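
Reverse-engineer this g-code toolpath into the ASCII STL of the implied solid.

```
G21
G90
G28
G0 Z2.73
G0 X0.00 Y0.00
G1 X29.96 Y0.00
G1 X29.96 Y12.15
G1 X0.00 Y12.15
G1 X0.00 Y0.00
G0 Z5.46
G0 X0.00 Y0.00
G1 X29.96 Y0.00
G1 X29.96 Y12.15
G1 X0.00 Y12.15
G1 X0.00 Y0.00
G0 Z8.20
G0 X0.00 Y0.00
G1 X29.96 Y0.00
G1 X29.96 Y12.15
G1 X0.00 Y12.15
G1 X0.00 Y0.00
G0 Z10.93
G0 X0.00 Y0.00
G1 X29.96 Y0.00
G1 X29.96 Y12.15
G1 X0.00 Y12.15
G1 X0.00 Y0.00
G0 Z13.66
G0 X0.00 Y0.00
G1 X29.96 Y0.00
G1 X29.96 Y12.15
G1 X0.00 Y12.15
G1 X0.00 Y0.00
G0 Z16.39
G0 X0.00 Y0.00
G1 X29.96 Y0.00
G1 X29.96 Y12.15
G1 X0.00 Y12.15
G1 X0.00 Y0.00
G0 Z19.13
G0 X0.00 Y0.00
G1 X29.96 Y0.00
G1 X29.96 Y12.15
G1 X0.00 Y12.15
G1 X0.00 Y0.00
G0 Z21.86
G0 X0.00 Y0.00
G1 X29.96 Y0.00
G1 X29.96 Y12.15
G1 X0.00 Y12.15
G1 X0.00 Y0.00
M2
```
solid part
  facet normal 0.0000 0.0000 -1.0000
    outer loop
      vertex 29.96 12.15 0.00
      vertex 29.96 0.00 0.00
      vertex 0.00 0.00 0.00
    endloop
  endfacet
  facet normal 0.0000 0.0000 -1.0000
    outer loop
      vertex 0.00 12.15 0.00
      vertex 29.96 12.15 0.00
      vertex 0.00 0.00 0.00
    endloop
  endfacet
  facet normal 0.0000 0.0000 1.0000
    outer loop
      vertex 0.00 0.00 21.86
      vertex 29.96 0.00 21.86
      vertex 29.96 12.15 21.86
    endloop
  endfacet
  facet normal 0.0000 0.0000 1.0000
    outer loop
      vertex 0.00 0.00 21.86
      vertex 29.96 12.15 21.86
      vertex 0.00 12.15 21.86
    endloop
  endfacet
  facet normal 0.0000 -1.0000 0.0000
    outer loop
      vertex 0.00 0.00 0.00
      vertex 29.96 0.00 0.00
      vertex 29.96 0.00 21.86
    endloop
  endfacet
  facet normal 0.0000 -1.0000 0.0000
    outer loop
      vertex 0.00 0.00 0.00
      vertex 29.96 0.00 21.86
      vertex 0.00 0.00 21.86
    endloop
  endfacet
  facet normal 0.0000 1.0000 0.0000
    outer loop
      vertex 29.96 12.15 21.86
      vertex 29.96 12.15 0.00
      vertex 0.00 12.15 0.00
    endloop
  endfacet
  facet normal 0.0000 1.0000 0.0000
    outer loop
      vertex 0.00 12.15 21.86
      vertex 29.96 12.15 21.86
      vertex 0.00 12.15 0.00
    endloop
  endfacet
  facet normal -1.0000 0.0000 0.0000
    outer loop
      vertex 0.00 12.15 21.86
      vertex 0.00 12.15 0.00
      vertex 0.00 0.00 0.00
    endloop
  endfacet
  facet normal -1.0000 0.0000 0.0000
    outer loop
      vertex 0.00 0.00 21.86
      vertex 0.00 12.15 21.86
      vertex 0.00 0.00 0.00
    endloop
  endfacet
  facet normal 1.0000 0.0000 0.0000
    outer loop
      vertex 29.96 0.00 0.00
      vertex 29.96 12.15 0.00
      vertex 29.96 12.15 21.86
    endloop
  endfacet
  facet normal 1.0000 0.0000 0.0000
    outer loop
      vertex 29.96 0.00 0.00
      vertex 29.96 12.15 21.86
      vertex 29.96 0.00 21.86
    endloop
  endfacet
endsolid part

The G0 Z moves step by Δz≈2.73 mm. Every layer's G1 loop is the same polygon, so the solid is a straight extrusion of it from z=0 to z≈21.9. Closing with flat bottom and top caps and triangulating gives 12 facets — a rectangular box, roughly 30 × 12.2 mm footprint and 21.9 mm tall.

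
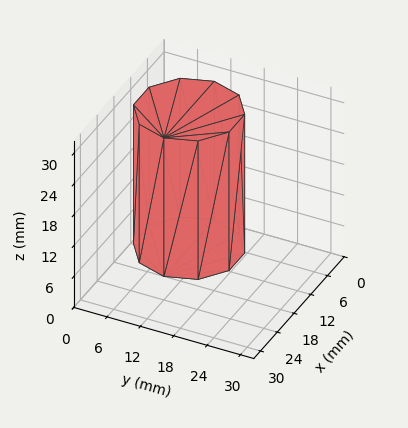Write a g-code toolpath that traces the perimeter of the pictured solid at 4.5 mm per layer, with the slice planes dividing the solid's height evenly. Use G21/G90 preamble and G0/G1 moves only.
Reading the render: the shape is a regular 10-sided prism (a cylinder approximated with 10 flat sides), circumscribed radius ≈ 9 mm, height ≈ 27 mm (dimensions read to the nearest mm from the axis ticks). For the g-code, the solid's height is divided into equal slices at the stated Δz and each level perimeter traced with G1 moves after a G0 lift.

; perimeter-only toolpath
G21 ; units = mm
G90 ; absolute positioning
G28 ; home
; layer 1
G0 Z4.5
G0 X18.0 Y9.0
G1 X16.3 Y14.3
G1 X11.8 Y17.6
G1 X6.2 Y17.6
G1 X1.7 Y14.3
G1 X0.0 Y9.0
G1 X1.7 Y3.7
G1 X6.2 Y0.4
G1 X11.8 Y0.4
G1 X16.3 Y3.7
G1 X18.0 Y9.0
; layer 2
G0 Z9.0
G0 X18.0 Y9.0
G1 X16.3 Y14.3
G1 X11.8 Y17.6
G1 X6.2 Y17.6
G1 X1.7 Y14.3
G1 X0.0 Y9.0
G1 X1.7 Y3.7
G1 X6.2 Y0.4
G1 X11.8 Y0.4
G1 X16.3 Y3.7
G1 X18.0 Y9.0
; layer 3
G0 Z13.5
G0 X18.0 Y9.0
G1 X16.3 Y14.3
G1 X11.8 Y17.6
G1 X6.2 Y17.6
G1 X1.7 Y14.3
G1 X0.0 Y9.0
G1 X1.7 Y3.7
G1 X6.2 Y0.4
G1 X11.8 Y0.4
G1 X16.3 Y3.7
G1 X18.0 Y9.0
; layer 4
G0 Z18.0
G0 X18.0 Y9.0
G1 X16.3 Y14.3
G1 X11.8 Y17.6
G1 X6.2 Y17.6
G1 X1.7 Y14.3
G1 X0.0 Y9.0
G1 X1.7 Y3.7
G1 X6.2 Y0.4
G1 X11.8 Y0.4
G1 X16.3 Y3.7
G1 X18.0 Y9.0
; layer 5
G0 Z22.5
G0 X18.0 Y9.0
G1 X16.3 Y14.3
G1 X11.8 Y17.6
G1 X6.2 Y17.6
G1 X1.7 Y14.3
G1 X0.0 Y9.0
G1 X1.7 Y3.7
G1 X6.2 Y0.4
G1 X11.8 Y0.4
G1 X16.3 Y3.7
G1 X18.0 Y9.0
; layer 6
G0 Z27.0
G0 X18.0 Y9.0
G1 X16.3 Y14.3
G1 X11.8 Y17.6
G1 X6.2 Y17.6
G1 X1.7 Y14.3
G1 X0.0 Y9.0
G1 X1.7 Y3.7
G1 X6.2 Y0.4
G1 X11.8 Y0.4
G1 X16.3 Y3.7
G1 X18.0 Y9.0
M2 ; end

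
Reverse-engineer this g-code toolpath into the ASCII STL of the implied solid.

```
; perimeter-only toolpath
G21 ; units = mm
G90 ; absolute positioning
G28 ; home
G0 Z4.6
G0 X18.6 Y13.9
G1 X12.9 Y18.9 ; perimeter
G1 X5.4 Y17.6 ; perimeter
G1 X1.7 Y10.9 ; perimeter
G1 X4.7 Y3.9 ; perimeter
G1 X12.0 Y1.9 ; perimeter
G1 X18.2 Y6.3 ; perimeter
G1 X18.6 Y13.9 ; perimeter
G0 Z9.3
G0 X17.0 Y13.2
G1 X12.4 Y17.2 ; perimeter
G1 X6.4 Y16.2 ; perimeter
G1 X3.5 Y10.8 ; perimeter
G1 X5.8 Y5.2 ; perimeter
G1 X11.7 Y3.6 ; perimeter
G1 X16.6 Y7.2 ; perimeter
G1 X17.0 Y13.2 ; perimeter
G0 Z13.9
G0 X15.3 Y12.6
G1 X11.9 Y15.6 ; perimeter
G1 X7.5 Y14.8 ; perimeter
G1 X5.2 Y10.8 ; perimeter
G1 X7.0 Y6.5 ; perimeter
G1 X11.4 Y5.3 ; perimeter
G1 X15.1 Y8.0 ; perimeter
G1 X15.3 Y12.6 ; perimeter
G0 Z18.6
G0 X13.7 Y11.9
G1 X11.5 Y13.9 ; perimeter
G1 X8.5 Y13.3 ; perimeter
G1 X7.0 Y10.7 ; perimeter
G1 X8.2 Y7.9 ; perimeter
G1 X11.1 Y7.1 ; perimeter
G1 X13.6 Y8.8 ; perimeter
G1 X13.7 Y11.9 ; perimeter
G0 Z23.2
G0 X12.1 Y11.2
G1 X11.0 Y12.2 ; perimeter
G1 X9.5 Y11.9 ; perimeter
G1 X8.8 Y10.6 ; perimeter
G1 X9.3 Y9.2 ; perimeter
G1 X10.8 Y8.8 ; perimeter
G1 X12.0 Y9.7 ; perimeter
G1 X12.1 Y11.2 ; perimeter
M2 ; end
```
solid part
  facet normal 0.0000 0.0000 -1.0000
    outer loop
      vertex 4.4 19.0 0.0
      vertex 13.4 20.6 0.0
      vertex 20.2 14.6 0.0
    endloop
  endfacet
  facet normal 0.0000 0.0000 -1.0000
    outer loop
      vertex 0.0 11.0 0.0
      vertex 4.4 19.0 0.0
      vertex 20.2 14.6 0.0
    endloop
  endfacet
  facet normal 0.0000 0.0000 -1.0000
    outer loop
      vertex 3.5 2.6 0.0
      vertex 0.0 11.0 0.0
      vertex 20.2 14.6 0.0
    endloop
  endfacet
  facet normal 0.0000 0.0000 -1.0000
    outer loop
      vertex 12.3 0.2 0.0
      vertex 3.5 2.6 0.0
      vertex 20.2 14.6 0.0
    endloop
  endfacet
  facet normal 0.0000 0.0000 -1.0000
    outer loop
      vertex 19.7 5.5 0.0
      vertex 12.3 0.2 0.0
      vertex 20.2 14.6 0.0
    endloop
  endfacet
  facet normal 0.6264 0.7099 0.3221
    outer loop
      vertex 20.2 14.6 0.0
      vertex 13.4 20.6 0.0
      vertex 10.5 10.5 27.9
    endloop
  endfacet
  facet normal -0.1658 0.9327 0.3204
    outer loop
      vertex 13.4 20.6 0.0
      vertex 4.4 19.0 0.0
      vertex 10.5 10.5 27.9
    endloop
  endfacet
  facet normal -0.8300 0.4565 0.3205
    outer loop
      vertex 4.4 19.0 0.0
      vertex 0.0 11.0 0.0
      vertex 10.5 10.5 27.9
    endloop
  endfacet
  facet normal -0.8738 -0.3641 0.3223
    outer loop
      vertex 0.0 11.0 0.0
      vertex 3.5 2.6 0.0
      vertex 10.5 10.5 27.9
    endloop
  endfacet
  facet normal -0.2492 -0.9136 0.3212
    outer loop
      vertex 3.5 2.6 0.0
      vertex 12.3 0.2 0.0
      vertex 10.5 10.5 27.9
    endloop
  endfacet
  facet normal 0.5517 -0.7703 0.3200
    outer loop
      vertex 12.3 0.2 0.0
      vertex 19.7 5.5 0.0
      vertex 10.5 10.5 27.9
    endloop
  endfacet
  facet normal 0.9456 -0.0520 0.3211
    outer loop
      vertex 19.7 5.5 0.0
      vertex 20.2 14.6 0.0
      vertex 10.5 10.5 27.9
    endloop
  endfacet
endsolid part

The G0 Z moves step by Δz≈4.6 mm. The G1 loops shrink linearly with z, so the solid tapers from its base footprint up to z≈27.9. Closing with a flat bottom cap and the tapered top and triangulating gives 12 facets — a regular 7-sided pyramid, base circumscribed radius ≈ 10.5 mm, apex at z ≈ 27.9 mm.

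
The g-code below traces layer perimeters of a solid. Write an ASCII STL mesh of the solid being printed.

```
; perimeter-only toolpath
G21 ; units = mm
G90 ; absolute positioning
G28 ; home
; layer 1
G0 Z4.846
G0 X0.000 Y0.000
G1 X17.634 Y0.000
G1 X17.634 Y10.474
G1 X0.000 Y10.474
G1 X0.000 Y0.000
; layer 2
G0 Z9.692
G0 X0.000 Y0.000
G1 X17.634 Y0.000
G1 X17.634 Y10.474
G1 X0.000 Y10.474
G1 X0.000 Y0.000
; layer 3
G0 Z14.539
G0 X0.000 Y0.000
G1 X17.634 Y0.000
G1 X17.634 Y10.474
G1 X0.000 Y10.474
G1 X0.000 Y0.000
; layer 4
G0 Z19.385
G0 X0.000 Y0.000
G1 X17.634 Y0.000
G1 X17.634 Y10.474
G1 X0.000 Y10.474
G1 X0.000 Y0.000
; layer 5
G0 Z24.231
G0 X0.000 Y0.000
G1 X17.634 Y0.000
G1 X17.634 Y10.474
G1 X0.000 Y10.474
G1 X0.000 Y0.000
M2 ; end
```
solid part
  facet normal 0.0000 0.0000 -1.0000
    outer loop
      vertex 17.634 10.474 0.000
      vertex 17.634 0.000 0.000
      vertex 0.000 0.000 0.000
    endloop
  endfacet
  facet normal 0.0000 0.0000 -1.0000
    outer loop
      vertex 0.000 10.474 0.000
      vertex 17.634 10.474 0.000
      vertex 0.000 0.000 0.000
    endloop
  endfacet
  facet normal 0.0000 0.0000 1.0000
    outer loop
      vertex 0.000 0.000 24.231
      vertex 17.634 0.000 24.231
      vertex 17.634 10.474 24.231
    endloop
  endfacet
  facet normal 0.0000 0.0000 1.0000
    outer loop
      vertex 0.000 0.000 24.231
      vertex 17.634 10.474 24.231
      vertex 0.000 10.474 24.231
    endloop
  endfacet
  facet normal 0.0000 -1.0000 0.0000
    outer loop
      vertex 0.000 0.000 0.000
      vertex 17.634 0.000 0.000
      vertex 17.634 0.000 24.231
    endloop
  endfacet
  facet normal 0.0000 -1.0000 0.0000
    outer loop
      vertex 0.000 0.000 0.000
      vertex 17.634 0.000 24.231
      vertex 0.000 0.000 24.231
    endloop
  endfacet
  facet normal 0.0000 1.0000 0.0000
    outer loop
      vertex 17.634 10.474 24.231
      vertex 17.634 10.474 0.000
      vertex 0.000 10.474 0.000
    endloop
  endfacet
  facet normal 0.0000 1.0000 0.0000
    outer loop
      vertex 0.000 10.474 24.231
      vertex 17.634 10.474 24.231
      vertex 0.000 10.474 0.000
    endloop
  endfacet
  facet normal -1.0000 0.0000 0.0000
    outer loop
      vertex 0.000 10.474 24.231
      vertex 0.000 10.474 0.000
      vertex 0.000 0.000 0.000
    endloop
  endfacet
  facet normal -1.0000 0.0000 0.0000
    outer loop
      vertex 0.000 0.000 24.231
      vertex 0.000 10.474 24.231
      vertex 0.000 0.000 0.000
    endloop
  endfacet
  facet normal 1.0000 0.0000 0.0000
    outer loop
      vertex 17.634 0.000 0.000
      vertex 17.634 10.474 0.000
      vertex 17.634 10.474 24.231
    endloop
  endfacet
  facet normal 1.0000 0.0000 0.0000
    outer loop
      vertex 17.634 0.000 0.000
      vertex 17.634 10.474 24.231
      vertex 17.634 0.000 24.231
    endloop
  endfacet
endsolid part

The G0 Z moves step by Δz≈4.846 mm. Every layer's G1 loop is the same polygon, so the solid is a straight extrusion of it from z=0 to z≈24.2. Closing with flat bottom and top caps and triangulating gives 12 facets — a rectangular box, roughly 17.6 × 10.5 mm footprint and 24.2 mm tall.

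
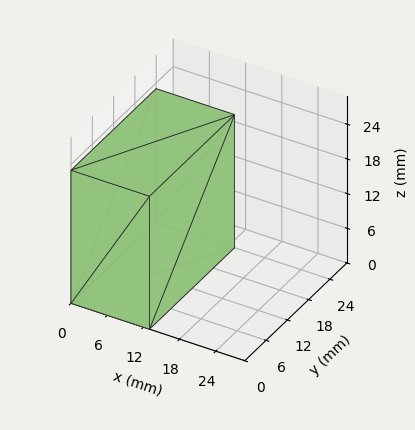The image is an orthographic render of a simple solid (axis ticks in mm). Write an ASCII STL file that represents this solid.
Reading the render: the shape is a rectangular box, roughly 13 × 24 mm footprint and 23 mm tall (dimensions read to the nearest mm from the axis ticks). For the STL, each face is triangulated and given an outward normal.

solid part
  facet normal 0.0000 0.0000 -1.0000
    outer loop
      vertex 13.00 24.00 0.00
      vertex 13.00 0.00 0.00
      vertex 0.00 0.00 0.00
    endloop
  endfacet
  facet normal 0.0000 0.0000 -1.0000
    outer loop
      vertex 0.00 24.00 0.00
      vertex 13.00 24.00 0.00
      vertex 0.00 0.00 0.00
    endloop
  endfacet
  facet normal 0.0000 0.0000 1.0000
    outer loop
      vertex 0.00 0.00 23.00
      vertex 13.00 0.00 23.00
      vertex 13.00 24.00 23.00
    endloop
  endfacet
  facet normal 0.0000 0.0000 1.0000
    outer loop
      vertex 0.00 0.00 23.00
      vertex 13.00 24.00 23.00
      vertex 0.00 24.00 23.00
    endloop
  endfacet
  facet normal 0.0000 -1.0000 0.0000
    outer loop
      vertex 0.00 0.00 0.00
      vertex 13.00 0.00 0.00
      vertex 13.00 0.00 23.00
    endloop
  endfacet
  facet normal 0.0000 -1.0000 0.0000
    outer loop
      vertex 0.00 0.00 0.00
      vertex 13.00 0.00 23.00
      vertex 0.00 0.00 23.00
    endloop
  endfacet
  facet normal 0.0000 1.0000 0.0000
    outer loop
      vertex 13.00 24.00 23.00
      vertex 13.00 24.00 0.00
      vertex 0.00 24.00 0.00
    endloop
  endfacet
  facet normal 0.0000 1.0000 0.0000
    outer loop
      vertex 0.00 24.00 23.00
      vertex 13.00 24.00 23.00
      vertex 0.00 24.00 0.00
    endloop
  endfacet
  facet normal -1.0000 0.0000 0.0000
    outer loop
      vertex 0.00 24.00 23.00
      vertex 0.00 24.00 0.00
      vertex 0.00 0.00 0.00
    endloop
  endfacet
  facet normal -1.0000 0.0000 0.0000
    outer loop
      vertex 0.00 0.00 23.00
      vertex 0.00 24.00 23.00
      vertex 0.00 0.00 0.00
    endloop
  endfacet
  facet normal 1.0000 0.0000 0.0000
    outer loop
      vertex 13.00 0.00 0.00
      vertex 13.00 24.00 0.00
      vertex 13.00 24.00 23.00
    endloop
  endfacet
  facet normal 1.0000 0.0000 0.0000
    outer loop
      vertex 13.00 0.00 0.00
      vertex 13.00 24.00 23.00
      vertex 13.00 0.00 23.00
    endloop
  endfacet
endsolid part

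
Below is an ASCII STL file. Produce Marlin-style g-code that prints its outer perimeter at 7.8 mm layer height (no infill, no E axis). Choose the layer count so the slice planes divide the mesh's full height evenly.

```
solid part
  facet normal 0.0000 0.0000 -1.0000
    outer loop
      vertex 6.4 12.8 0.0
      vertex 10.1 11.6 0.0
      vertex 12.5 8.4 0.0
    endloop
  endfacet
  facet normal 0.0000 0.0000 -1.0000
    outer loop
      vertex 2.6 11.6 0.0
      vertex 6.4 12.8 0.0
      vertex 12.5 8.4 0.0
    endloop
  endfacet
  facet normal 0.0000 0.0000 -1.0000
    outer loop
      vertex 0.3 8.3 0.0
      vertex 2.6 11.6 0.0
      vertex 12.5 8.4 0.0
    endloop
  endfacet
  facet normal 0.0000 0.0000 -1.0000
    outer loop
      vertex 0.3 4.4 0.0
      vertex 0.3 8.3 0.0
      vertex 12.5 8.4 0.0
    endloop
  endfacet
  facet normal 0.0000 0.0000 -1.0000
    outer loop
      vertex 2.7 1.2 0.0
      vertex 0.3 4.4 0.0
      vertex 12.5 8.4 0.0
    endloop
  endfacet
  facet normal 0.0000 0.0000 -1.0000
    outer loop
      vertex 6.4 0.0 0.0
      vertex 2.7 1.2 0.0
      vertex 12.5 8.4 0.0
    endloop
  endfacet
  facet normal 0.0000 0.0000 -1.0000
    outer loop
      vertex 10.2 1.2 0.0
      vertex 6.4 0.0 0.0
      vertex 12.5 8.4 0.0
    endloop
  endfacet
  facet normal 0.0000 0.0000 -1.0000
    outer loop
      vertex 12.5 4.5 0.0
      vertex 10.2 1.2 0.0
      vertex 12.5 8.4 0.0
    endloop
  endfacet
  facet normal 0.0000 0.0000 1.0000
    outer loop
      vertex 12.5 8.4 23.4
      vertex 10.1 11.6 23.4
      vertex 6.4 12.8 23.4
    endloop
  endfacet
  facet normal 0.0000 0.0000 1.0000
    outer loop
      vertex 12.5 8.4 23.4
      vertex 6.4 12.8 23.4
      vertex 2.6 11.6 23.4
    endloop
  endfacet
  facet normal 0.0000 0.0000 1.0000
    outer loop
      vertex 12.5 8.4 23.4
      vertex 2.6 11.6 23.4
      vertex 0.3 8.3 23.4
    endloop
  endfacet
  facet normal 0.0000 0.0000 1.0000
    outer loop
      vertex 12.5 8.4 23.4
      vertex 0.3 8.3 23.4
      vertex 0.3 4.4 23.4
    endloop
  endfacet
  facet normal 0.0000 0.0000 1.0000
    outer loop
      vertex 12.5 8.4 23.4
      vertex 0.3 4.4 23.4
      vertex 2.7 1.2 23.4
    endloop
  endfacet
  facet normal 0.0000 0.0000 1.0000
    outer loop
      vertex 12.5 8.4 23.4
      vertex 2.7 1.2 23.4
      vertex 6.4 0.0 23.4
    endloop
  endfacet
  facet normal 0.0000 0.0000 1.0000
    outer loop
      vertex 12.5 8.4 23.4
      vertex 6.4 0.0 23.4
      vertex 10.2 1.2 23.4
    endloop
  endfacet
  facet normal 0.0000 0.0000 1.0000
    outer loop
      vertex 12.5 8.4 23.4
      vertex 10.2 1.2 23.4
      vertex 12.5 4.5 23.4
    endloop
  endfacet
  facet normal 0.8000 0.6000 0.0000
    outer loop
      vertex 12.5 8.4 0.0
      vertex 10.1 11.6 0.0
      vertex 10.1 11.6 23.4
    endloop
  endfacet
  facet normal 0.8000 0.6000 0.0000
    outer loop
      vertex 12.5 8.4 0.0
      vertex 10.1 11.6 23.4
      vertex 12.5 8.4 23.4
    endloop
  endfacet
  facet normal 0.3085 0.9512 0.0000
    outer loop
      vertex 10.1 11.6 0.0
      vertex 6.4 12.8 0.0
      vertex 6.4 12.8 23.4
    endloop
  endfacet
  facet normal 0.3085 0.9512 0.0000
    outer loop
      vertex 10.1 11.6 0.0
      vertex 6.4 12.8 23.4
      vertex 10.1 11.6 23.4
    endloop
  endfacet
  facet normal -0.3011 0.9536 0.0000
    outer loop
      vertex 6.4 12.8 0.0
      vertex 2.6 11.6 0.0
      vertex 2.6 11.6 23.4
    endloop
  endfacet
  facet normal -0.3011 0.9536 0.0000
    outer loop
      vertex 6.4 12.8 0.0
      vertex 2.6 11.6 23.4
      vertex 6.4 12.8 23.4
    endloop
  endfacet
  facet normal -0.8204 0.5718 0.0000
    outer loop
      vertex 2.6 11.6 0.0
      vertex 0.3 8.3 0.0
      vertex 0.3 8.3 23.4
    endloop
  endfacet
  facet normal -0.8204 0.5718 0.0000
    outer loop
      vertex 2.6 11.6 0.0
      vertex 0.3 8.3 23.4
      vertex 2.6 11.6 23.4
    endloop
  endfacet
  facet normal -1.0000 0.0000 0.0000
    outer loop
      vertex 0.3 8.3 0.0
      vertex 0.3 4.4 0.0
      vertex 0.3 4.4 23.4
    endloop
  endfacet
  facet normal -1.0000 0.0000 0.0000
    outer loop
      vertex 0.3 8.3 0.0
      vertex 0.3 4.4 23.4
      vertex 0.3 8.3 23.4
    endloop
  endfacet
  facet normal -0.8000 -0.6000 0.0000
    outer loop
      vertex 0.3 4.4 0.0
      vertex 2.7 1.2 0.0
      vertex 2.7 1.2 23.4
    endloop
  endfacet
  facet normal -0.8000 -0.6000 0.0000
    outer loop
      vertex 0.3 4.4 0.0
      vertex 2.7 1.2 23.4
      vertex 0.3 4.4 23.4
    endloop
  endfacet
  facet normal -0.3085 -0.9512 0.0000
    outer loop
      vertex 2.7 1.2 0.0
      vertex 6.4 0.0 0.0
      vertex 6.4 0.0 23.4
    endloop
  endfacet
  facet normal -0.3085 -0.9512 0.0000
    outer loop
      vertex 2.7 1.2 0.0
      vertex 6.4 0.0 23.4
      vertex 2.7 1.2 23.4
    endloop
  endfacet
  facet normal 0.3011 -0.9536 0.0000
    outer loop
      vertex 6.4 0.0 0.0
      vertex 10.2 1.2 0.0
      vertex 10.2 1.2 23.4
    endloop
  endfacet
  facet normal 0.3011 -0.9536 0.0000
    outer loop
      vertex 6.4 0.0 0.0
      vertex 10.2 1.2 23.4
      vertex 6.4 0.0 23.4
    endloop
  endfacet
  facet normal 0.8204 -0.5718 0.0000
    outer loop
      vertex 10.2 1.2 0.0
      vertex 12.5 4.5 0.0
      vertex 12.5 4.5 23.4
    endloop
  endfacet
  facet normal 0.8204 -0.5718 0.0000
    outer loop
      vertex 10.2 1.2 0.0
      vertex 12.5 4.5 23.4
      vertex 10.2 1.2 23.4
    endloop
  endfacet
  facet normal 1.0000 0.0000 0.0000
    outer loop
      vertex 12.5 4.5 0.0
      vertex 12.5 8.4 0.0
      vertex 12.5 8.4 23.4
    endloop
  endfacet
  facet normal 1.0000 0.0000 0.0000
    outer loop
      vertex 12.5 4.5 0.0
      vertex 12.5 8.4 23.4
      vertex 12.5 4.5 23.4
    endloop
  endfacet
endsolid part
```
; perimeter-only toolpath
G21 ; units = mm
G90 ; absolute positioning
G28 ; home
; layer 1
G0 Z7.8
G0 X12.5 Y8.4
G1 X10.1 Y11.6
G1 X6.4 Y12.8
G1 X2.6 Y11.6
G1 X0.3 Y8.3
G1 X0.3 Y4.4
G1 X2.7 Y1.2
G1 X6.4 Y0.0
G1 X10.2 Y1.2
G1 X12.5 Y4.5
G1 X12.5 Y8.4
; layer 2
G0 Z15.6
G0 X12.5 Y8.4
G1 X10.1 Y11.6
G1 X6.4 Y12.8
G1 X2.6 Y11.6
G1 X0.3 Y8.3
G1 X0.3 Y4.4
G1 X2.7 Y1.2
G1 X6.4 Y0.0
G1 X10.2 Y1.2
G1 X12.5 Y4.5
G1 X12.5 Y8.4
; layer 3
G0 Z23.4
G0 X12.5 Y8.4
G1 X10.1 Y11.6
G1 X6.4 Y12.8
G1 X2.6 Y11.6
G1 X0.3 Y8.3
G1 X0.3 Y4.4
G1 X2.7 Y1.2
G1 X6.4 Y0.0
G1 X10.2 Y1.2
G1 X12.5 Y4.5
G1 X12.5 Y8.4
M2 ; end

The solid is a regular 10-sided prism (a cylinder approximated with 10 flat sides), circumscribed radius ≈ 6.4 mm, height ≈ 23.4 mm. Slicing at Δz = 7.8 mm — 3 equal slices spanning the solid's height, so layer i sits at z = i·h/3 — gives 3 non-empty perimeters. Each is a 10-segment closed polygon; G0 lifts to the layer z and rapids to the start vertex, then G1 traces the edges.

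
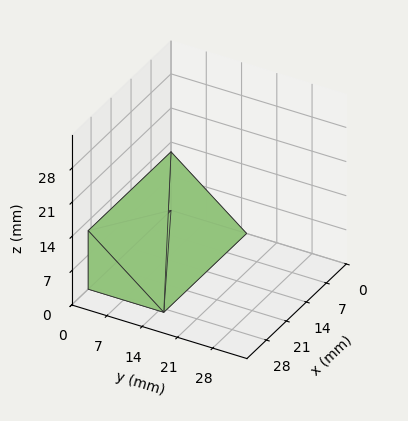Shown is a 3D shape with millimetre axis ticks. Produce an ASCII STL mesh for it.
Reading the render: the shape is a wedge (ramp): 29 × 15 mm base, rising to 12 mm along the y=0 edge and sloping linearly to z=0 at y=15 (dimensions read to the nearest mm from the axis ticks). For the STL, each face is triangulated and given an outward normal.

solid part
  facet normal 0.0000 0.0000 -1.0000
    outer loop
      vertex 29.0 15.0 0.0
      vertex 29.0 0.0 0.0
      vertex 0.0 0.0 0.0
    endloop
  endfacet
  facet normal 0.0000 0.0000 -1.0000
    outer loop
      vertex 0.0 15.0 0.0
      vertex 29.0 15.0 0.0
      vertex 0.0 0.0 0.0
    endloop
  endfacet
  facet normal 0.0000 -1.0000 0.0000
    outer loop
      vertex 0.0 0.0 0.0
      vertex 29.0 0.0 0.0
      vertex 29.0 0.0 12.0
    endloop
  endfacet
  facet normal 0.0000 -1.0000 0.0000
    outer loop
      vertex 0.0 0.0 0.0
      vertex 29.0 0.0 12.0
      vertex 0.0 0.0 12.0
    endloop
  endfacet
  facet normal 0.0000 0.6247 0.7809
    outer loop
      vertex 0.0 0.0 12.0
      vertex 29.0 0.0 12.0
      vertex 29.0 15.0 0.0
    endloop
  endfacet
  facet normal 0.0000 0.6247 0.7809
    outer loop
      vertex 0.0 0.0 12.0
      vertex 29.0 15.0 0.0
      vertex 0.0 15.0 0.0
    endloop
  endfacet
  facet normal -1.0000 0.0000 0.0000
    outer loop
      vertex 0.0 0.0 12.0
      vertex 0.0 15.0 0.0
      vertex 0.0 0.0 0.0
    endloop
  endfacet
  facet normal 1.0000 0.0000 0.0000
    outer loop
      vertex 29.0 0.0 0.0
      vertex 29.0 15.0 0.0
      vertex 29.0 0.0 12.0
    endloop
  endfacet
endsolid part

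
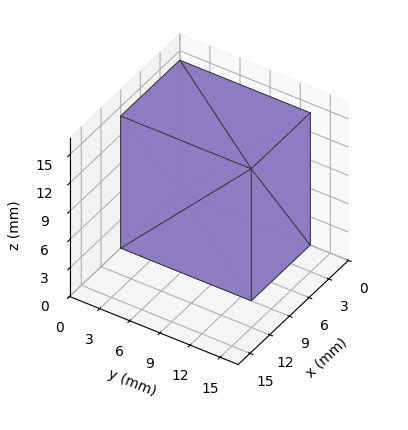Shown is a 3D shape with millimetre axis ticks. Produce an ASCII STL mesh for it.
Reading the render: the shape is a rectangular box, roughly 9 × 13 mm footprint and 14 mm tall (dimensions read to the nearest mm from the axis ticks). For the STL, each face is triangulated and given an outward normal.

solid part
  facet normal 0.0000 0.0000 -1.0000
    outer loop
      vertex 9.000 13.000 0.000
      vertex 9.000 0.000 0.000
      vertex 0.000 0.000 0.000
    endloop
  endfacet
  facet normal 0.0000 0.0000 -1.0000
    outer loop
      vertex 0.000 13.000 0.000
      vertex 9.000 13.000 0.000
      vertex 0.000 0.000 0.000
    endloop
  endfacet
  facet normal 0.0000 0.0000 1.0000
    outer loop
      vertex 0.000 0.000 14.000
      vertex 9.000 0.000 14.000
      vertex 9.000 13.000 14.000
    endloop
  endfacet
  facet normal 0.0000 0.0000 1.0000
    outer loop
      vertex 0.000 0.000 14.000
      vertex 9.000 13.000 14.000
      vertex 0.000 13.000 14.000
    endloop
  endfacet
  facet normal 0.0000 -1.0000 0.0000
    outer loop
      vertex 0.000 0.000 0.000
      vertex 9.000 0.000 0.000
      vertex 9.000 0.000 14.000
    endloop
  endfacet
  facet normal 0.0000 -1.0000 0.0000
    outer loop
      vertex 0.000 0.000 0.000
      vertex 9.000 0.000 14.000
      vertex 0.000 0.000 14.000
    endloop
  endfacet
  facet normal 0.0000 1.0000 0.0000
    outer loop
      vertex 9.000 13.000 14.000
      vertex 9.000 13.000 0.000
      vertex 0.000 13.000 0.000
    endloop
  endfacet
  facet normal 0.0000 1.0000 0.0000
    outer loop
      vertex 0.000 13.000 14.000
      vertex 9.000 13.000 14.000
      vertex 0.000 13.000 0.000
    endloop
  endfacet
  facet normal -1.0000 0.0000 0.0000
    outer loop
      vertex 0.000 13.000 14.000
      vertex 0.000 13.000 0.000
      vertex 0.000 0.000 0.000
    endloop
  endfacet
  facet normal -1.0000 0.0000 0.0000
    outer loop
      vertex 0.000 0.000 14.000
      vertex 0.000 13.000 14.000
      vertex 0.000 0.000 0.000
    endloop
  endfacet
  facet normal 1.0000 0.0000 0.0000
    outer loop
      vertex 9.000 0.000 0.000
      vertex 9.000 13.000 0.000
      vertex 9.000 13.000 14.000
    endloop
  endfacet
  facet normal 1.0000 0.0000 0.0000
    outer loop
      vertex 9.000 0.000 0.000
      vertex 9.000 13.000 14.000
      vertex 9.000 0.000 14.000
    endloop
  endfacet
endsolid part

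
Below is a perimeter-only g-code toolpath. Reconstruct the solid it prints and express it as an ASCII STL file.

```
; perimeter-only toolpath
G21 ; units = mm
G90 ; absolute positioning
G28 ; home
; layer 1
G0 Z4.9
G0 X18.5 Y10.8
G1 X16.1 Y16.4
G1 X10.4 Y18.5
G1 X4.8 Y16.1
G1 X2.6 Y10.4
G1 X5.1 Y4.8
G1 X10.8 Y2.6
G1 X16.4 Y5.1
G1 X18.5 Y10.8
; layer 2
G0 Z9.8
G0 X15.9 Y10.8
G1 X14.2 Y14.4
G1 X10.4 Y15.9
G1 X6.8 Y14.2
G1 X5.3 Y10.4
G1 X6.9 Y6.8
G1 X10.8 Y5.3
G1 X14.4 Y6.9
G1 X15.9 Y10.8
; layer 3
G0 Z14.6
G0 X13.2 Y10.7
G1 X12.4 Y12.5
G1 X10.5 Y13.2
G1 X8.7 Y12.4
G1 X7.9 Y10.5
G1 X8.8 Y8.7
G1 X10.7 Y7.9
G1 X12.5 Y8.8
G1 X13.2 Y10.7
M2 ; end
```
solid part
  facet normal 0.0000 0.0000 -1.0000
    outer loop
      vertex 10.3 21.2 0.0
      vertex 17.9 18.3 0.0
      vertex 21.2 10.9 0.0
    endloop
  endfacet
  facet normal 0.0000 0.0000 -1.0000
    outer loop
      vertex 2.9 17.9 0.0
      vertex 10.3 21.2 0.0
      vertex 21.2 10.9 0.0
    endloop
  endfacet
  facet normal 0.0000 0.0000 -1.0000
    outer loop
      vertex 0.0 10.3 0.0
      vertex 2.9 17.9 0.0
      vertex 21.2 10.9 0.0
    endloop
  endfacet
  facet normal 0.0000 0.0000 -1.0000
    outer loop
      vertex 3.3 2.9 0.0
      vertex 0.0 10.3 0.0
      vertex 21.2 10.9 0.0
    endloop
  endfacet
  facet normal 0.0000 0.0000 -1.0000
    outer loop
      vertex 10.9 0.0 0.0
      vertex 3.3 2.9 0.0
      vertex 21.2 10.9 0.0
    endloop
  endfacet
  facet normal 0.0000 0.0000 -1.0000
    outer loop
      vertex 18.3 3.3 0.0
      vertex 10.9 0.0 0.0
      vertex 21.2 10.9 0.0
    endloop
  endfacet
  facet normal 0.8160 0.3639 0.4492
    outer loop
      vertex 21.2 10.9 0.0
      vertex 17.9 18.3 0.0
      vertex 10.6 10.6 19.5
    endloop
  endfacet
  facet normal 0.3186 0.8349 0.4489
    outer loop
      vertex 17.9 18.3 0.0
      vertex 10.3 21.2 0.0
      vertex 10.6 10.6 19.5
    endloop
  endfacet
  facet normal -0.3639 0.8160 0.4492
    outer loop
      vertex 10.3 21.2 0.0
      vertex 2.9 17.9 0.0
      vertex 10.6 10.6 19.5
    endloop
  endfacet
  facet normal -0.8349 0.3186 0.4489
    outer loop
      vertex 2.9 17.9 0.0
      vertex 0.0 10.3 0.0
      vertex 10.6 10.6 19.5
    endloop
  endfacet
  facet normal -0.8160 -0.3639 0.4492
    outer loop
      vertex 0.0 10.3 0.0
      vertex 3.3 2.9 0.0
      vertex 10.6 10.6 19.5
    endloop
  endfacet
  facet normal -0.3186 -0.8349 0.4489
    outer loop
      vertex 3.3 2.9 0.0
      vertex 10.9 0.0 0.0
      vertex 10.6 10.6 19.5
    endloop
  endfacet
  facet normal 0.3639 -0.8160 0.4492
    outer loop
      vertex 10.9 0.0 0.0
      vertex 18.3 3.3 0.0
      vertex 10.6 10.6 19.5
    endloop
  endfacet
  facet normal 0.8349 -0.3186 0.4489
    outer loop
      vertex 18.3 3.3 0.0
      vertex 21.2 10.9 0.0
      vertex 10.6 10.6 19.5
    endloop
  endfacet
endsolid part

The G0 Z moves step by Δz≈4.9 mm. The G1 loops shrink linearly with z, so the solid tapers from its base footprint up to z≈19.5. Closing with a flat bottom cap and the tapered top and triangulating gives 14 facets — a regular 8-sided pyramid, base circumscribed radius ≈ 10.6 mm, apex at z ≈ 19.5 mm.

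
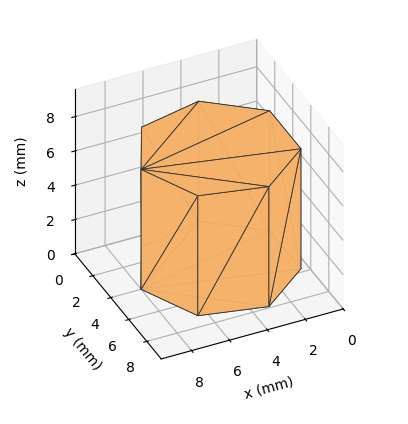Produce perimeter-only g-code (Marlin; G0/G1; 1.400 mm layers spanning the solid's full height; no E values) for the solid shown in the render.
Reading the render: the shape is a regular 7-sided prism (a cylinder approximated with 7 flat sides), circumscribed radius ≈ 4 mm, height ≈ 7 mm (dimensions read to the nearest mm from the axis ticks). For the g-code, the solid's height is divided into equal slices at the stated Δz and each level perimeter traced with G1 moves after a G0 lift.

; perimeter-only toolpath
G21 ; units = mm
G90 ; absolute positioning
G28 ; home
; layer 1
G0 Z1.400
G0 X8.000 Y4.000
G1 X6.494 Y7.127
G1 X3.110 Y7.900
G1 X0.396 Y5.736
G1 X0.396 Y2.264
G1 X3.110 Y0.100
G1 X6.494 Y0.873
G1 X8.000 Y4.000
; layer 2
G0 Z2.800
G0 X8.000 Y4.000
G1 X6.494 Y7.127
G1 X3.110 Y7.900
G1 X0.396 Y5.736
G1 X0.396 Y2.264
G1 X3.110 Y0.100
G1 X6.494 Y0.873
G1 X8.000 Y4.000
; layer 3
G0 Z4.200
G0 X8.000 Y4.000
G1 X6.494 Y7.127
G1 X3.110 Y7.900
G1 X0.396 Y5.736
G1 X0.396 Y2.264
G1 X3.110 Y0.100
G1 X6.494 Y0.873
G1 X8.000 Y4.000
; layer 4
G0 Z5.600
G0 X8.000 Y4.000
G1 X6.494 Y7.127
G1 X3.110 Y7.900
G1 X0.396 Y5.736
G1 X0.396 Y2.264
G1 X3.110 Y0.100
G1 X6.494 Y0.873
G1 X8.000 Y4.000
; layer 5
G0 Z7.000
G0 X8.000 Y4.000
G1 X6.494 Y7.127
G1 X3.110 Y7.900
G1 X0.396 Y5.736
G1 X0.396 Y2.264
G1 X3.110 Y0.100
G1 X6.494 Y0.873
G1 X8.000 Y4.000
M2 ; end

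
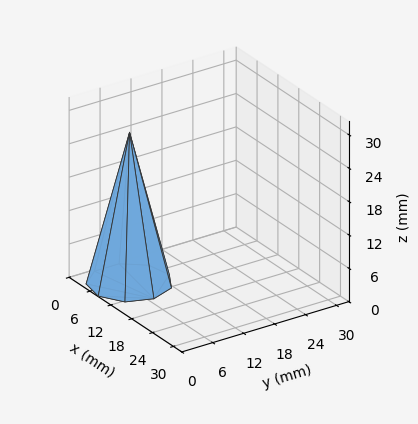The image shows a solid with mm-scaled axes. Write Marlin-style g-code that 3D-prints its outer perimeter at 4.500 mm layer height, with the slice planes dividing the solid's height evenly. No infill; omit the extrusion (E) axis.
Reading the render: the shape is a regular 9-sided pyramid, base circumscribed radius ≈ 7 mm, apex at z ≈ 27 mm (dimensions read to the nearest mm from the axis ticks). For the g-code, the solid's height is divided into equal slices at the stated Δz and each level perimeter traced with G1 moves after a G0 lift.

; perimeter-only toolpath
G21 ; units = mm
G90 ; absolute positioning
G28 ; home
; layer 1
G0 Z4.500
G0 X12.833 Y7.000
G1 X11.468 Y10.750
G1 X8.013 Y12.745
G1 X4.083 Y12.052
G1 X1.518 Y8.995
G1 X1.518 Y5.005
G1 X4.083 Y1.948
G1 X8.013 Y1.255
G1 X11.468 Y3.250
G1 X12.833 Y7.000
; layer 2
G0 Z9.000
G0 X11.667 Y7.000
G1 X10.575 Y10.000
G1 X7.811 Y11.596
G1 X4.667 Y11.041
G1 X2.615 Y8.596
G1 X2.615 Y5.404
G1 X4.667 Y2.959
G1 X7.811 Y2.404
G1 X10.575 Y4.000
G1 X11.667 Y7.000
; layer 3
G0 Z13.500
G0 X10.500 Y7.000
G1 X9.681 Y9.250
G1 X7.608 Y10.447
G1 X5.250 Y10.031
G1 X3.711 Y8.197
G1 X3.711 Y5.803
G1 X5.250 Y3.969
G1 X7.608 Y3.553
G1 X9.681 Y4.750
G1 X10.500 Y7.000
; layer 4
G0 Z18.000
G0 X9.333 Y7.000
G1 X8.787 Y8.500
G1 X7.405 Y9.298
G1 X5.833 Y9.021
G1 X4.807 Y7.798
G1 X4.807 Y6.202
G1 X5.833 Y4.979
G1 X7.405 Y4.702
G1 X8.787 Y5.500
G1 X9.333 Y7.000
; layer 5
G0 Z22.500
G0 X8.167 Y7.000
G1 X7.894 Y7.750
G1 X7.203 Y8.149
G1 X6.417 Y8.010
G1 X5.904 Y7.399
G1 X5.904 Y6.601
G1 X6.417 Y5.990
G1 X7.203 Y5.851
G1 X7.894 Y6.250
G1 X8.167 Y7.000
M2 ; end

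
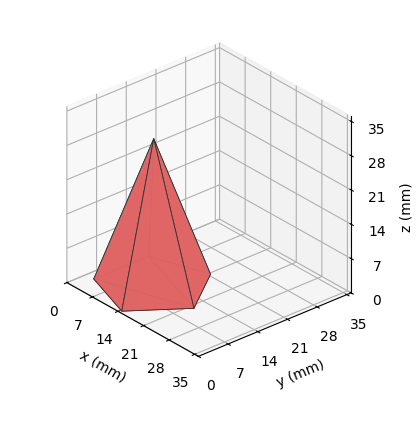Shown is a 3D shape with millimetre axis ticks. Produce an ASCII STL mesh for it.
Reading the render: the shape is a regular 5-sided pyramid, base circumscribed radius ≈ 11 mm, apex at z ≈ 30 mm (dimensions read to the nearest mm from the axis ticks). For the STL, each face is triangulated and given an outward normal.

solid part
  facet normal 0.0000 0.0000 -1.0000
    outer loop
      vertex 2.101 17.466 0.000
      vertex 14.399 21.462 0.000
      vertex 22.000 11.000 0.000
    endloop
  endfacet
  facet normal 0.0000 0.0000 -1.0000
    outer loop
      vertex 2.101 4.534 0.000
      vertex 2.101 17.466 0.000
      vertex 22.000 11.000 0.000
    endloop
  endfacet
  facet normal 0.0000 0.0000 -1.0000
    outer loop
      vertex 14.399 0.538 0.000
      vertex 2.101 4.534 0.000
      vertex 22.000 11.000 0.000
    endloop
  endfacet
  facet normal 0.7756 0.5635 0.2844
    outer loop
      vertex 22.000 11.000 0.000
      vertex 14.399 21.462 0.000
      vertex 11.000 11.000 30.000
    endloop
  endfacet
  facet normal -0.2963 0.9118 0.2844
    outer loop
      vertex 14.399 21.462 0.000
      vertex 2.101 17.466 0.000
      vertex 11.000 11.000 30.000
    endloop
  endfacet
  facet normal -0.9587 0.0000 0.2844
    outer loop
      vertex 2.101 17.466 0.000
      vertex 2.101 4.534 0.000
      vertex 11.000 11.000 30.000
    endloop
  endfacet
  facet normal -0.2963 -0.9118 0.2844
    outer loop
      vertex 2.101 4.534 0.000
      vertex 14.399 0.538 0.000
      vertex 11.000 11.000 30.000
    endloop
  endfacet
  facet normal 0.7756 -0.5635 0.2844
    outer loop
      vertex 14.399 0.538 0.000
      vertex 22.000 11.000 0.000
      vertex 11.000 11.000 30.000
    endloop
  endfacet
endsolid part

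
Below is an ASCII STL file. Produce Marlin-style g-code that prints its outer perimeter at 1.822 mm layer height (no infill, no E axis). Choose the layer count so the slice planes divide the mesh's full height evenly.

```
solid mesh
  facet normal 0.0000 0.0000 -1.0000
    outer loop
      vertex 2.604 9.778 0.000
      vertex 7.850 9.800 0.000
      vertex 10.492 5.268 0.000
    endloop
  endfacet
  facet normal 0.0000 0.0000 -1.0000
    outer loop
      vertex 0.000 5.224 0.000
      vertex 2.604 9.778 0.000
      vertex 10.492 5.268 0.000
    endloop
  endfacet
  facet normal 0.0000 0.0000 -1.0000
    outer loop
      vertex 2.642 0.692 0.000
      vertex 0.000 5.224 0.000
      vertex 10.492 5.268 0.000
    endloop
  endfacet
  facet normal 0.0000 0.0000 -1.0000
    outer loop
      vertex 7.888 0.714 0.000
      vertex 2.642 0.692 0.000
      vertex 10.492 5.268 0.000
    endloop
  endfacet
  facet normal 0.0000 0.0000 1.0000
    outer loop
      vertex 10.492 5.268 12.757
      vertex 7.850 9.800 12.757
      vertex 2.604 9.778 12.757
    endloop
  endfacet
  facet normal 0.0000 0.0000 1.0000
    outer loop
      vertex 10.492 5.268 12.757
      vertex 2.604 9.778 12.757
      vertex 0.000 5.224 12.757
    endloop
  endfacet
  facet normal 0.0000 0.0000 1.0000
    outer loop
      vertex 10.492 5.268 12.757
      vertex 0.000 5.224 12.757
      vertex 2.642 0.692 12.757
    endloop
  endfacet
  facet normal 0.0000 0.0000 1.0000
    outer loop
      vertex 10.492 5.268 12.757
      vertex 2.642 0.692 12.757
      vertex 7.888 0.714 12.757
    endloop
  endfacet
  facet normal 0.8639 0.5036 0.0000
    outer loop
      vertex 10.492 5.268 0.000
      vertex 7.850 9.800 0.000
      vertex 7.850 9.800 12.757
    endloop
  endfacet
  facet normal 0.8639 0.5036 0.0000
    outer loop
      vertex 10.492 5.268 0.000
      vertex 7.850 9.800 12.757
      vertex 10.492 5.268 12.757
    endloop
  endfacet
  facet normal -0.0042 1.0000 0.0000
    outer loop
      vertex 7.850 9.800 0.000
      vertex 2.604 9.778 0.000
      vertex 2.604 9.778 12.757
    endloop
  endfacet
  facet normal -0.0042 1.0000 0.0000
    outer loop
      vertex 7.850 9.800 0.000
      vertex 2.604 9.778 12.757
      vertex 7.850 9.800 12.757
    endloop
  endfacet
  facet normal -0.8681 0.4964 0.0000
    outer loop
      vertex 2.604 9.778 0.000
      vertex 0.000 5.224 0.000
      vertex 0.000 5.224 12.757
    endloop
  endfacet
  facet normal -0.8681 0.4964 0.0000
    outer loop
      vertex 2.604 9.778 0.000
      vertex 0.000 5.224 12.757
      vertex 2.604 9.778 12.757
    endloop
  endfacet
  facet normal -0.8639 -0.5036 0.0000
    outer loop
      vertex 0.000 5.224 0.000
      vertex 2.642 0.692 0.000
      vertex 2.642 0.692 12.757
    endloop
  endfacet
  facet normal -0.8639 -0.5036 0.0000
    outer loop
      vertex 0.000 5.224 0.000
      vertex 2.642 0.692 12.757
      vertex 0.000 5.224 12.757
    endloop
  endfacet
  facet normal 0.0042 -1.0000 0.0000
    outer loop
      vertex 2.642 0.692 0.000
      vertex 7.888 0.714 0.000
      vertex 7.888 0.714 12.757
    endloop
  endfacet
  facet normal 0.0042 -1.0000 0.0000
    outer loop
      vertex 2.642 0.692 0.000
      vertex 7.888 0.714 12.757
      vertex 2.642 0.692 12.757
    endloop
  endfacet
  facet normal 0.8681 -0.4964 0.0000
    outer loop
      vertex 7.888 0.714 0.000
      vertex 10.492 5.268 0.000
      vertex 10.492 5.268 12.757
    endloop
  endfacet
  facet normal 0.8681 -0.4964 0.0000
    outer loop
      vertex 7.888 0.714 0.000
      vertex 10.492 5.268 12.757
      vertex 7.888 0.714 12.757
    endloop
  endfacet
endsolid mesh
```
; perimeter-only toolpath
G21 ; units = mm
G90 ; absolute positioning
G28 ; home
; layer 1
G0 Z1.822
G0 X10.492 Y5.268
G1 X7.850 Y9.800
G1 X2.604 Y9.778
G1 X0.000 Y5.224
G1 X2.642 Y0.692
G1 X7.888 Y0.714
G1 X10.492 Y5.268
; layer 2
G0 Z3.645
G0 X10.492 Y5.268
G1 X7.850 Y9.800
G1 X2.604 Y9.778
G1 X0.000 Y5.224
G1 X2.642 Y0.692
G1 X7.888 Y0.714
G1 X10.492 Y5.268
; layer 3
G0 Z5.467
G0 X10.492 Y5.268
G1 X7.850 Y9.800
G1 X2.604 Y9.778
G1 X0.000 Y5.224
G1 X2.642 Y0.692
G1 X7.888 Y0.714
G1 X10.492 Y5.268
; layer 4
G0 Z7.290
G0 X10.492 Y5.268
G1 X7.850 Y9.800
G1 X2.604 Y9.778
G1 X0.000 Y5.224
G1 X2.642 Y0.692
G1 X7.888 Y0.714
G1 X10.492 Y5.268
; layer 5
G0 Z9.112
G0 X10.492 Y5.268
G1 X7.850 Y9.800
G1 X2.604 Y9.778
G1 X0.000 Y5.224
G1 X2.642 Y0.692
G1 X7.888 Y0.714
G1 X10.492 Y5.268
; layer 6
G0 Z10.935
G0 X10.492 Y5.268
G1 X7.850 Y9.800
G1 X2.604 Y9.778
G1 X0.000 Y5.224
G1 X2.642 Y0.692
G1 X7.888 Y0.714
G1 X10.492 Y5.268
; layer 7
G0 Z12.757
G0 X10.492 Y5.268
G1 X7.850 Y9.800
G1 X2.604 Y9.778
G1 X0.000 Y5.224
G1 X2.642 Y0.692
G1 X7.888 Y0.714
G1 X10.492 Y5.268
M2 ; end

The solid is a regular 6-sided prism (a cylinder approximated with 6 flat sides), circumscribed radius ≈ 5.25 mm, height ≈ 12.8 mm. Slicing at Δz = 1.822 mm — 7 equal slices spanning the solid's height, so layer i sits at z = i·h/7 — gives 7 non-empty perimeters. Each is a 6-segment closed polygon; G0 lifts to the layer z and rapids to the start vertex, then G1 traces the edges.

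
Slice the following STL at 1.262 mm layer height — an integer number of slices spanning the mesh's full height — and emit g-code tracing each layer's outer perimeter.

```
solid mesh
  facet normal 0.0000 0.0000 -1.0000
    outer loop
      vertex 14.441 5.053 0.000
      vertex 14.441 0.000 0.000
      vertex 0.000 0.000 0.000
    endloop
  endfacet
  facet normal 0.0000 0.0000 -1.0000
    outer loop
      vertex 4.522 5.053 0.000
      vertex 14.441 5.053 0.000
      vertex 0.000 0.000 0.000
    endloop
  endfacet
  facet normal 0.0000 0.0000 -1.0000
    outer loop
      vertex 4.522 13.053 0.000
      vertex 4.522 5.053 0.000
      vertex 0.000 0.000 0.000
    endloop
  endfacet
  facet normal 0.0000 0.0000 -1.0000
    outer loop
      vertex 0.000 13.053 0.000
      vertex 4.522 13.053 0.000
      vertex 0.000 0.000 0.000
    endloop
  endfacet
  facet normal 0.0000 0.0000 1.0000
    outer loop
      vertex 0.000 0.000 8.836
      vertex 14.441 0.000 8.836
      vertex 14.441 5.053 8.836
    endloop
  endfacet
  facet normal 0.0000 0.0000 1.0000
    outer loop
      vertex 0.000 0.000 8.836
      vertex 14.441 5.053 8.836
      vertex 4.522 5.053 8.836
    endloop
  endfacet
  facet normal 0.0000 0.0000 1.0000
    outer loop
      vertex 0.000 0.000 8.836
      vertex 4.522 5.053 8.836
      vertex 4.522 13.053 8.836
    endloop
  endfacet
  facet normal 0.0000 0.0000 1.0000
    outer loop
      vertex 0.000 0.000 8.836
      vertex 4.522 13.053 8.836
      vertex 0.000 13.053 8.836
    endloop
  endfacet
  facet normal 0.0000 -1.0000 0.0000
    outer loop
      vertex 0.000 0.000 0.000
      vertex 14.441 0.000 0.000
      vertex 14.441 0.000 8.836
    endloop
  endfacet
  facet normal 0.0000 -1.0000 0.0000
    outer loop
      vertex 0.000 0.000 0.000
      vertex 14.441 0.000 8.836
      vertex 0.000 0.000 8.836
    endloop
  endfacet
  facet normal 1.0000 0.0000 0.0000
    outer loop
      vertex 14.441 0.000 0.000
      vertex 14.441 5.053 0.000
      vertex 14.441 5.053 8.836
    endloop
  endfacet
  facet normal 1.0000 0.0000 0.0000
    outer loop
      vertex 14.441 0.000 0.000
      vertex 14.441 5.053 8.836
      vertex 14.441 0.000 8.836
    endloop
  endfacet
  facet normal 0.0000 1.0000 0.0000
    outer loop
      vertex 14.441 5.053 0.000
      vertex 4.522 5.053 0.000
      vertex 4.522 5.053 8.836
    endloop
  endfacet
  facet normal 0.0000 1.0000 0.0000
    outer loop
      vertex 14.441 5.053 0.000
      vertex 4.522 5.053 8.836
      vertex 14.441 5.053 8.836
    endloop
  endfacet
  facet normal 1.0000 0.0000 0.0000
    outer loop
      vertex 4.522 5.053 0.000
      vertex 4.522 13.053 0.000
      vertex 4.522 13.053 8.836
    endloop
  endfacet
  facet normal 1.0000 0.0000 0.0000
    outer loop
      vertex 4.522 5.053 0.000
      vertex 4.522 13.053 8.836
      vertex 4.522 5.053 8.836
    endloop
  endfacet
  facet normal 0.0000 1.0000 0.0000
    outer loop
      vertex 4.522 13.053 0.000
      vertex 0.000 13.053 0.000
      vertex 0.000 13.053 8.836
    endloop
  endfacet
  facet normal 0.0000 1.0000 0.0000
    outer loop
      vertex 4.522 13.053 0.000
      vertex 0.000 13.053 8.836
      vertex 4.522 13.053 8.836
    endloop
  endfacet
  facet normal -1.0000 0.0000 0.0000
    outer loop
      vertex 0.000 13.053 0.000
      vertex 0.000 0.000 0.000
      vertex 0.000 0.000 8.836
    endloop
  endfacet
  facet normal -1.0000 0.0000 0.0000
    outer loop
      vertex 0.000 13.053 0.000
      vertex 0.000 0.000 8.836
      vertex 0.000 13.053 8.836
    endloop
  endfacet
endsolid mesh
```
; perimeter-only toolpath
G21 ; units = mm
G90 ; absolute positioning
G28 ; home
; layer 1
G0 Z1.262
G0 X0.000 Y0.000
G1 X14.441 Y0.000
G1 X14.441 Y5.053
G1 X4.522 Y5.053
G1 X4.522 Y13.053
G1 X0.000 Y13.053
G1 X0.000 Y0.000
; layer 2
G0 Z2.525
G0 X0.000 Y0.000
G1 X14.441 Y0.000
G1 X14.441 Y5.053
G1 X4.522 Y5.053
G1 X4.522 Y13.053
G1 X0.000 Y13.053
G1 X0.000 Y0.000
; layer 3
G0 Z3.787
G0 X0.000 Y0.000
G1 X14.441 Y0.000
G1 X14.441 Y5.053
G1 X4.522 Y5.053
G1 X4.522 Y13.053
G1 X0.000 Y13.053
G1 X0.000 Y0.000
; layer 4
G0 Z5.049
G0 X0.000 Y0.000
G1 X14.441 Y0.000
G1 X14.441 Y5.053
G1 X4.522 Y5.053
G1 X4.522 Y13.053
G1 X0.000 Y13.053
G1 X0.000 Y0.000
; layer 5
G0 Z6.311
G0 X0.000 Y0.000
G1 X14.441 Y0.000
G1 X14.441 Y5.053
G1 X4.522 Y5.053
G1 X4.522 Y13.053
G1 X0.000 Y13.053
G1 X0.000 Y0.000
; layer 6
G0 Z7.574
G0 X0.000 Y0.000
G1 X14.441 Y0.000
G1 X14.441 Y5.053
G1 X4.522 Y5.053
G1 X4.522 Y13.053
G1 X0.000 Y13.053
G1 X0.000 Y0.000
; layer 7
G0 Z8.836
G0 X0.000 Y0.000
G1 X14.441 Y0.000
G1 X14.441 Y5.053
G1 X4.522 Y5.053
G1 X4.522 Y13.053
G1 X0.000 Y13.053
G1 X0.000 Y0.000
M2 ; end

The solid is an L-shaped prism: outer 14.4 × 13.1 mm, arm thicknesses ≈ 5.05 mm (horizontal) and 4.52 mm (vertical), extruded 8.84 mm in z. Slicing at Δz = 1.262 mm — 7 equal slices spanning the solid's height, so layer i sits at z = i·h/7 — gives 7 non-empty perimeters. Each is a 6-segment closed polygon; G0 lifts to the layer z and rapids to the start vertex, then G1 traces the edges.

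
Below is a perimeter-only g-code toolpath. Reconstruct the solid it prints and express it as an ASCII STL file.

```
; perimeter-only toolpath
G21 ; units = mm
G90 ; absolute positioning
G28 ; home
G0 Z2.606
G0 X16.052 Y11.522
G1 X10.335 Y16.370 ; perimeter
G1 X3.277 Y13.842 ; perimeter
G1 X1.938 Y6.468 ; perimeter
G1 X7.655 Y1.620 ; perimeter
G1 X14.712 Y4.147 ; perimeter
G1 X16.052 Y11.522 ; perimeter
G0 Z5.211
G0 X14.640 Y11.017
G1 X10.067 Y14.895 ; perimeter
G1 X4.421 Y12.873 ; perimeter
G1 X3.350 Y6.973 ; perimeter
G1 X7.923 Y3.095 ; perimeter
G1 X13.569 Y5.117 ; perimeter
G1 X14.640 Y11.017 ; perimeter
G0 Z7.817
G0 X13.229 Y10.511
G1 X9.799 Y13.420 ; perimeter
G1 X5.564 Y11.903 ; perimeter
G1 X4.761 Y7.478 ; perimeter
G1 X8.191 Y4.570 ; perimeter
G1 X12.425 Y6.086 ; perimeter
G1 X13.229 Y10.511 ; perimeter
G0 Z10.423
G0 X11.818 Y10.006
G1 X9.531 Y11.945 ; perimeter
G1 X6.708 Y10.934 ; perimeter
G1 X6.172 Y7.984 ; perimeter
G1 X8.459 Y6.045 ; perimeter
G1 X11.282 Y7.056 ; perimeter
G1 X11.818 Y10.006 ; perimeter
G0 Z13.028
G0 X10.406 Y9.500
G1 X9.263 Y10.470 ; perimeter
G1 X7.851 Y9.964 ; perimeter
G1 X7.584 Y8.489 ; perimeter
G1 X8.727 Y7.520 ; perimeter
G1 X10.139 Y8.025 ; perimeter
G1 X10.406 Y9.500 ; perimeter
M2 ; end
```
solid part
  facet normal 0.0000 0.0000 -1.0000
    outer loop
      vertex 2.134 14.812 0.000
      vertex 10.603 17.845 0.000
      vertex 17.463 12.028 0.000
    endloop
  endfacet
  facet normal 0.0000 0.0000 -1.0000
    outer loop
      vertex 0.527 5.962 0.000
      vertex 2.134 14.812 0.000
      vertex 17.463 12.028 0.000
    endloop
  endfacet
  facet normal 0.0000 0.0000 -1.0000
    outer loop
      vertex 7.387 0.145 0.000
      vertex 0.527 5.962 0.000
      vertex 17.463 12.028 0.000
    endloop
  endfacet
  facet normal 0.0000 0.0000 -1.0000
    outer loop
      vertex 15.856 3.178 0.000
      vertex 7.387 0.145 0.000
      vertex 17.463 12.028 0.000
    endloop
  endfacet
  facet normal 0.5789 0.6827 0.4460
    outer loop
      vertex 17.463 12.028 0.000
      vertex 10.603 17.845 0.000
      vertex 8.995 8.995 15.634
    endloop
  endfacet
  facet normal -0.3018 0.8426 0.4460
    outer loop
      vertex 10.603 17.845 0.000
      vertex 2.134 14.812 0.000
      vertex 8.995 8.995 15.634
    endloop
  endfacet
  facet normal -0.8806 0.1599 0.4460
    outer loop
      vertex 2.134 14.812 0.000
      vertex 0.527 5.962 0.000
      vertex 8.995 8.995 15.634
    endloop
  endfacet
  facet normal -0.5789 -0.6827 0.4460
    outer loop
      vertex 0.527 5.962 0.000
      vertex 7.387 0.145 0.000
      vertex 8.995 8.995 15.634
    endloop
  endfacet
  facet normal 0.3018 -0.8426 0.4460
    outer loop
      vertex 7.387 0.145 0.000
      vertex 15.856 3.178 0.000
      vertex 8.995 8.995 15.634
    endloop
  endfacet
  facet normal 0.8806 -0.1599 0.4460
    outer loop
      vertex 15.856 3.178 0.000
      vertex 17.463 12.028 0.000
      vertex 8.995 8.995 15.634
    endloop
  endfacet
endsolid part

The G0 Z moves step by Δz≈2.606 mm. The G1 loops shrink linearly with z, so the solid tapers from its base footprint up to z≈15.6. Closing with a flat bottom cap and the tapered top and triangulating gives 10 facets — a regular 6-sided pyramid, base circumscribed radius ≈ 8.99 mm, apex at z ≈ 15.6 mm.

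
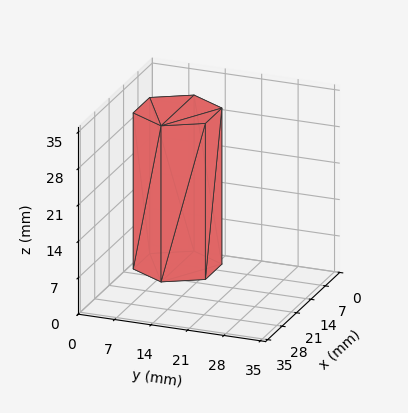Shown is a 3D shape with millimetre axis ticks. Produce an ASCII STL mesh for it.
Reading the render: the shape is a regular 6-sided prism (a cylinder approximated with 6 flat sides), circumscribed radius ≈ 8 mm, height ≈ 30 mm (dimensions read to the nearest mm from the axis ticks). For the STL, each face is triangulated and given an outward normal.

solid part
  facet normal 0.0000 0.0000 -1.0000
    outer loop
      vertex 4.00 14.93 0.00
      vertex 12.00 14.93 0.00
      vertex 16.00 8.00 0.00
    endloop
  endfacet
  facet normal 0.0000 0.0000 -1.0000
    outer loop
      vertex 0.00 8.00 0.00
      vertex 4.00 14.93 0.00
      vertex 16.00 8.00 0.00
    endloop
  endfacet
  facet normal 0.0000 0.0000 -1.0000
    outer loop
      vertex 4.00 1.07 0.00
      vertex 0.00 8.00 0.00
      vertex 16.00 8.00 0.00
    endloop
  endfacet
  facet normal 0.0000 0.0000 -1.0000
    outer loop
      vertex 12.00 1.07 0.00
      vertex 4.00 1.07 0.00
      vertex 16.00 8.00 0.00
    endloop
  endfacet
  facet normal 0.0000 0.0000 1.0000
    outer loop
      vertex 16.00 8.00 30.00
      vertex 12.00 14.93 30.00
      vertex 4.00 14.93 30.00
    endloop
  endfacet
  facet normal 0.0000 0.0000 1.0000
    outer loop
      vertex 16.00 8.00 30.00
      vertex 4.00 14.93 30.00
      vertex 0.00 8.00 30.00
    endloop
  endfacet
  facet normal 0.0000 0.0000 1.0000
    outer loop
      vertex 16.00 8.00 30.00
      vertex 0.00 8.00 30.00
      vertex 4.00 1.07 30.00
    endloop
  endfacet
  facet normal 0.0000 0.0000 1.0000
    outer loop
      vertex 16.00 8.00 30.00
      vertex 4.00 1.07 30.00
      vertex 12.00 1.07 30.00
    endloop
  endfacet
  facet normal 0.8661 0.4999 0.0000
    outer loop
      vertex 16.00 8.00 0.00
      vertex 12.00 14.93 0.00
      vertex 12.00 14.93 30.00
    endloop
  endfacet
  facet normal 0.8661 0.4999 0.0000
    outer loop
      vertex 16.00 8.00 0.00
      vertex 12.00 14.93 30.00
      vertex 16.00 8.00 30.00
    endloop
  endfacet
  facet normal 0.0000 1.0000 0.0000
    outer loop
      vertex 12.00 14.93 0.00
      vertex 4.00 14.93 0.00
      vertex 4.00 14.93 30.00
    endloop
  endfacet
  facet normal 0.0000 1.0000 0.0000
    outer loop
      vertex 12.00 14.93 0.00
      vertex 4.00 14.93 30.00
      vertex 12.00 14.93 30.00
    endloop
  endfacet
  facet normal -0.8661 0.4999 0.0000
    outer loop
      vertex 4.00 14.93 0.00
      vertex 0.00 8.00 0.00
      vertex 0.00 8.00 30.00
    endloop
  endfacet
  facet normal -0.8661 0.4999 0.0000
    outer loop
      vertex 4.00 14.93 0.00
      vertex 0.00 8.00 30.00
      vertex 4.00 14.93 30.00
    endloop
  endfacet
  facet normal -0.8661 -0.4999 0.0000
    outer loop
      vertex 0.00 8.00 0.00
      vertex 4.00 1.07 0.00
      vertex 4.00 1.07 30.00
    endloop
  endfacet
  facet normal -0.8661 -0.4999 0.0000
    outer loop
      vertex 0.00 8.00 0.00
      vertex 4.00 1.07 30.00
      vertex 0.00 8.00 30.00
    endloop
  endfacet
  facet normal 0.0000 -1.0000 0.0000
    outer loop
      vertex 4.00 1.07 0.00
      vertex 12.00 1.07 0.00
      vertex 12.00 1.07 30.00
    endloop
  endfacet
  facet normal 0.0000 -1.0000 0.0000
    outer loop
      vertex 4.00 1.07 0.00
      vertex 12.00 1.07 30.00
      vertex 4.00 1.07 30.00
    endloop
  endfacet
  facet normal 0.8661 -0.4999 0.0000
    outer loop
      vertex 12.00 1.07 0.00
      vertex 16.00 8.00 0.00
      vertex 16.00 8.00 30.00
    endloop
  endfacet
  facet normal 0.8661 -0.4999 0.0000
    outer loop
      vertex 12.00 1.07 0.00
      vertex 16.00 8.00 30.00
      vertex 12.00 1.07 30.00
    endloop
  endfacet
endsolid part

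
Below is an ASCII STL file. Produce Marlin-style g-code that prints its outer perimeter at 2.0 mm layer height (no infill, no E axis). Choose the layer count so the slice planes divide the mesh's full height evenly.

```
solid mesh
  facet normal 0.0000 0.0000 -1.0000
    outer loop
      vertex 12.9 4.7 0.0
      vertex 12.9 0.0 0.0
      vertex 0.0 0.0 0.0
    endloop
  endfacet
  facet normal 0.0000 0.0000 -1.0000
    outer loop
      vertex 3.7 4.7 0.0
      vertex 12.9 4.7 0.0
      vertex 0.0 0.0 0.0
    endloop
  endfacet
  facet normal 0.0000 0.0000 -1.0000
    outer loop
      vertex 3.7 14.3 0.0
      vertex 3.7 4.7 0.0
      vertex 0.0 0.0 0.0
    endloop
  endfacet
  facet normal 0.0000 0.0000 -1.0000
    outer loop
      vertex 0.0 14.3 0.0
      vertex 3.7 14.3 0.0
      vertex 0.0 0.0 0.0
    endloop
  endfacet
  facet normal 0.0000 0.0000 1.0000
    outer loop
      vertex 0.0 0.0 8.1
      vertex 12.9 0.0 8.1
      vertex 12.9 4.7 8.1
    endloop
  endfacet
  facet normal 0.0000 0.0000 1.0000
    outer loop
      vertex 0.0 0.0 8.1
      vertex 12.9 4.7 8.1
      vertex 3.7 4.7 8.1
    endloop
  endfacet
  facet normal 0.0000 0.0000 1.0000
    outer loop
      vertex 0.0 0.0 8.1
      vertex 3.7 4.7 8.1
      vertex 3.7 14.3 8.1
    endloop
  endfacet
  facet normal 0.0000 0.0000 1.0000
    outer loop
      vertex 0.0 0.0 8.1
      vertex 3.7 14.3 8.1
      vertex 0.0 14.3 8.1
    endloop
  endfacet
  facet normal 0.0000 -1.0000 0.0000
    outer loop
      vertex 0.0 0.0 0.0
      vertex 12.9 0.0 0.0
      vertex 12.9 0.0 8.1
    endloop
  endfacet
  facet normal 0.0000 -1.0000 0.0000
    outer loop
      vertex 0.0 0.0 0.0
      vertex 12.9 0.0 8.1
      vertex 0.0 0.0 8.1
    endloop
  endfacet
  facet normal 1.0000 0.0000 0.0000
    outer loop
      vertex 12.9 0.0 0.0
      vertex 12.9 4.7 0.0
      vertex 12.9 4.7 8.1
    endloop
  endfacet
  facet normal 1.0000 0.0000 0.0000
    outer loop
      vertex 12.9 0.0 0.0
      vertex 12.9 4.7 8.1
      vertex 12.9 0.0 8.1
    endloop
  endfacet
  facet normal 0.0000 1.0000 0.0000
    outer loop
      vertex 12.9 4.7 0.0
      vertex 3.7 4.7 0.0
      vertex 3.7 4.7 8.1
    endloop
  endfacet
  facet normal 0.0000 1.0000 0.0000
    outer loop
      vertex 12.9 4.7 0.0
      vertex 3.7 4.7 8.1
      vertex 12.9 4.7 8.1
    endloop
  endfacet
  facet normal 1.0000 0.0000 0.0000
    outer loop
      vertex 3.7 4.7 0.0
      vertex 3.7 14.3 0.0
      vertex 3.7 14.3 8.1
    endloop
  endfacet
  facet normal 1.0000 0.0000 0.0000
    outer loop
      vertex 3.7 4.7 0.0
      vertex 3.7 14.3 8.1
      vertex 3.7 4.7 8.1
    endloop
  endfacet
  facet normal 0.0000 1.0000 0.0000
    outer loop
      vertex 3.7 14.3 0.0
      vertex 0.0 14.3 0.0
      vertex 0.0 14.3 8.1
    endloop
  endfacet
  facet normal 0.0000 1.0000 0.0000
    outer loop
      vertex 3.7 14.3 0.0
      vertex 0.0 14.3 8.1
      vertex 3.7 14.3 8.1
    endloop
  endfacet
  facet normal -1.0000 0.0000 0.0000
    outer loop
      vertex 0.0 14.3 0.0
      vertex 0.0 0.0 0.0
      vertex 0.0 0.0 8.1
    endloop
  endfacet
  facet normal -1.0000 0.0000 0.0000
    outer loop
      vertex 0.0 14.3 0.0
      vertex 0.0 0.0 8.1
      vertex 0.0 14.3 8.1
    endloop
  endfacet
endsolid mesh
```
; perimeter-only toolpath
G21 ; units = mm
G90 ; absolute positioning
G28 ; home
; layer 1
G0 Z2.0
G0 X0.0 Y0.0
G1 X12.9 Y0.0
G1 X12.9 Y4.7
G1 X3.7 Y4.7
G1 X3.7 Y14.3
G1 X0.0 Y14.3
G1 X0.0 Y0.0
; layer 2
G0 Z4.0
G0 X0.0 Y0.0
G1 X12.9 Y0.0
G1 X12.9 Y4.7
G1 X3.7 Y4.7
G1 X3.7 Y14.3
G1 X0.0 Y14.3
G1 X0.0 Y0.0
; layer 3
G0 Z6.1
G0 X0.0 Y0.0
G1 X12.9 Y0.0
G1 X12.9 Y4.7
G1 X3.7 Y4.7
G1 X3.7 Y14.3
G1 X0.0 Y14.3
G1 X0.0 Y0.0
; layer 4
G0 Z8.1
G0 X0.0 Y0.0
G1 X12.9 Y0.0
G1 X12.9 Y4.7
G1 X3.7 Y4.7
G1 X3.7 Y14.3
G1 X0.0 Y14.3
G1 X0.0 Y0.0
M2 ; end

The solid is an L-shaped prism: outer 12.9 × 14.3 mm, arm thicknesses ≈ 4.7 mm (horizontal) and 3.7 mm (vertical), extruded 8.1 mm in z. Slicing at Δz = 2.0 mm — 4 equal slices spanning the solid's height, so layer i sits at z = i·h/4 — gives 4 non-empty perimeters. Each is a 6-segment closed polygon; G0 lifts to the layer z and rapids to the start vertex, then G1 traces the edges.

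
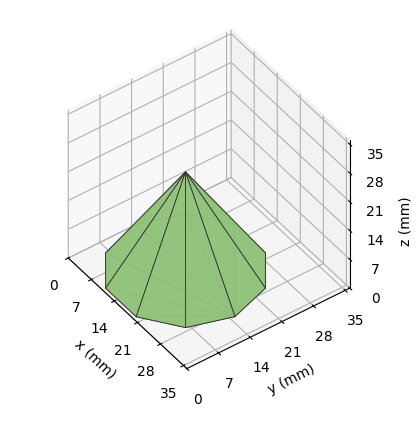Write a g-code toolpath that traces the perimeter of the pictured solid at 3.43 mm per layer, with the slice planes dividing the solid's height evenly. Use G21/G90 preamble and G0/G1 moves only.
Reading the render: the shape is a regular 10-sided pyramid, base circumscribed radius ≈ 15 mm, apex at z ≈ 24 mm (dimensions read to the nearest mm from the axis ticks). For the g-code, the solid's height is divided into equal slices at the stated Δz and each level perimeter traced with G1 moves after a G0 lift.

; perimeter-only toolpath
G21 ; units = mm
G90 ; absolute positioning
G28 ; home
; layer 1
G0 Z3.43
G0 X27.86 Y15.00
G1 X25.41 Y22.56
G1 X18.98 Y27.23
G1 X11.02 Y27.23
G1 X4.59 Y22.56
G1 X2.14 Y15.00
G1 X4.59 Y7.44
G1 X11.02 Y2.77
G1 X18.98 Y2.77
G1 X25.41 Y7.44
G1 X27.86 Y15.00
; layer 2
G0 Z6.86
G0 X25.71 Y15.00
G1 X23.67 Y21.30
G1 X18.31 Y25.19
G1 X11.69 Y25.19
G1 X6.33 Y21.30
G1 X4.29 Y15.00
G1 X6.33 Y8.70
G1 X11.69 Y4.81
G1 X18.31 Y4.81
G1 X23.67 Y8.70
G1 X25.71 Y15.00
; layer 3
G0 Z10.29
G0 X23.57 Y15.00
G1 X21.94 Y20.04
G1 X17.65 Y23.15
G1 X12.35 Y23.15
G1 X8.06 Y20.04
G1 X6.43 Y15.00
G1 X8.06 Y9.96
G1 X12.35 Y6.85
G1 X17.65 Y6.85
G1 X21.94 Y9.96
G1 X23.57 Y15.00
; layer 4
G0 Z13.71
G0 X21.43 Y15.00
G1 X20.20 Y18.78
G1 X16.99 Y21.12
G1 X13.01 Y21.12
G1 X9.80 Y18.78
G1 X8.57 Y15.00
G1 X9.80 Y11.22
G1 X13.01 Y8.88
G1 X16.99 Y8.88
G1 X20.20 Y11.22
G1 X21.43 Y15.00
; layer 5
G0 Z17.14
G0 X19.29 Y15.00
G1 X18.47 Y17.52
G1 X16.33 Y19.08
G1 X13.67 Y19.08
G1 X11.53 Y17.52
G1 X10.71 Y15.00
G1 X11.53 Y12.48
G1 X13.67 Y10.92
G1 X16.33 Y10.92
G1 X18.47 Y12.48
G1 X19.29 Y15.00
; layer 6
G0 Z20.57
G0 X17.14 Y15.00
G1 X16.73 Y16.26
G1 X15.66 Y17.04
G1 X14.34 Y17.04
G1 X13.27 Y16.26
G1 X12.86 Y15.00
G1 X13.27 Y13.74
G1 X14.34 Y12.96
G1 X15.66 Y12.96
G1 X16.73 Y13.74
G1 X17.14 Y15.00
M2 ; end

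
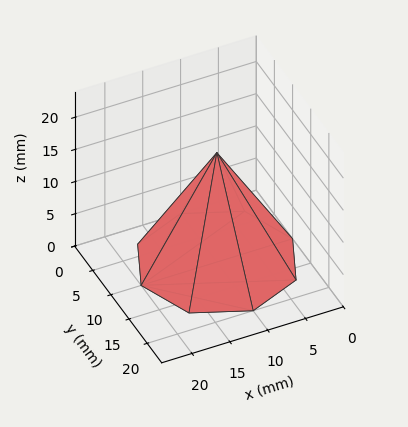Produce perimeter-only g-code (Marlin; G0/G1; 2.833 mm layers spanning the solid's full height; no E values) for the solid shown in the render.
Reading the render: the shape is a regular 8-sided pyramid, base circumscribed radius ≈ 10 mm, apex at z ≈ 17 mm (dimensions read to the nearest mm from the axis ticks). For the g-code, the solid's height is divided into equal slices at the stated Δz and each level perimeter traced with G1 moves after a G0 lift.

; perimeter-only toolpath
G21 ; units = mm
G90 ; absolute positioning
G28 ; home
; layer 1
G0 Z2.833
G0 X18.333 Y10.000
G1 X15.893 Y15.893
G1 X10.000 Y18.333
G1 X4.107 Y15.893
G1 X1.667 Y10.000
G1 X4.107 Y4.107
G1 X10.000 Y1.667
G1 X15.893 Y4.107
G1 X18.333 Y10.000
; layer 2
G0 Z5.667
G0 X16.667 Y10.000
G1 X14.714 Y14.714
G1 X10.000 Y16.667
G1 X5.286 Y14.714
G1 X3.333 Y10.000
G1 X5.286 Y5.286
G1 X10.000 Y3.333
G1 X14.714 Y5.286
G1 X16.667 Y10.000
; layer 3
G0 Z8.500
G0 X15.000 Y10.000
G1 X13.536 Y13.536
G1 X10.000 Y15.000
G1 X6.465 Y13.536
G1 X5.000 Y10.000
G1 X6.465 Y6.465
G1 X10.000 Y5.000
G1 X13.536 Y6.465
G1 X15.000 Y10.000
; layer 4
G0 Z11.333
G0 X13.333 Y10.000
G1 X12.357 Y12.357
G1 X10.000 Y13.333
G1 X7.643 Y12.357
G1 X6.667 Y10.000
G1 X7.643 Y7.643
G1 X10.000 Y6.667
G1 X12.357 Y7.643
G1 X13.333 Y10.000
; layer 5
G0 Z14.167
G0 X11.667 Y10.000
G1 X11.178 Y11.178
G1 X10.000 Y11.667
G1 X8.822 Y11.178
G1 X8.333 Y10.000
G1 X8.822 Y8.822
G1 X10.000 Y8.333
G1 X11.178 Y8.822
G1 X11.667 Y10.000
M2 ; end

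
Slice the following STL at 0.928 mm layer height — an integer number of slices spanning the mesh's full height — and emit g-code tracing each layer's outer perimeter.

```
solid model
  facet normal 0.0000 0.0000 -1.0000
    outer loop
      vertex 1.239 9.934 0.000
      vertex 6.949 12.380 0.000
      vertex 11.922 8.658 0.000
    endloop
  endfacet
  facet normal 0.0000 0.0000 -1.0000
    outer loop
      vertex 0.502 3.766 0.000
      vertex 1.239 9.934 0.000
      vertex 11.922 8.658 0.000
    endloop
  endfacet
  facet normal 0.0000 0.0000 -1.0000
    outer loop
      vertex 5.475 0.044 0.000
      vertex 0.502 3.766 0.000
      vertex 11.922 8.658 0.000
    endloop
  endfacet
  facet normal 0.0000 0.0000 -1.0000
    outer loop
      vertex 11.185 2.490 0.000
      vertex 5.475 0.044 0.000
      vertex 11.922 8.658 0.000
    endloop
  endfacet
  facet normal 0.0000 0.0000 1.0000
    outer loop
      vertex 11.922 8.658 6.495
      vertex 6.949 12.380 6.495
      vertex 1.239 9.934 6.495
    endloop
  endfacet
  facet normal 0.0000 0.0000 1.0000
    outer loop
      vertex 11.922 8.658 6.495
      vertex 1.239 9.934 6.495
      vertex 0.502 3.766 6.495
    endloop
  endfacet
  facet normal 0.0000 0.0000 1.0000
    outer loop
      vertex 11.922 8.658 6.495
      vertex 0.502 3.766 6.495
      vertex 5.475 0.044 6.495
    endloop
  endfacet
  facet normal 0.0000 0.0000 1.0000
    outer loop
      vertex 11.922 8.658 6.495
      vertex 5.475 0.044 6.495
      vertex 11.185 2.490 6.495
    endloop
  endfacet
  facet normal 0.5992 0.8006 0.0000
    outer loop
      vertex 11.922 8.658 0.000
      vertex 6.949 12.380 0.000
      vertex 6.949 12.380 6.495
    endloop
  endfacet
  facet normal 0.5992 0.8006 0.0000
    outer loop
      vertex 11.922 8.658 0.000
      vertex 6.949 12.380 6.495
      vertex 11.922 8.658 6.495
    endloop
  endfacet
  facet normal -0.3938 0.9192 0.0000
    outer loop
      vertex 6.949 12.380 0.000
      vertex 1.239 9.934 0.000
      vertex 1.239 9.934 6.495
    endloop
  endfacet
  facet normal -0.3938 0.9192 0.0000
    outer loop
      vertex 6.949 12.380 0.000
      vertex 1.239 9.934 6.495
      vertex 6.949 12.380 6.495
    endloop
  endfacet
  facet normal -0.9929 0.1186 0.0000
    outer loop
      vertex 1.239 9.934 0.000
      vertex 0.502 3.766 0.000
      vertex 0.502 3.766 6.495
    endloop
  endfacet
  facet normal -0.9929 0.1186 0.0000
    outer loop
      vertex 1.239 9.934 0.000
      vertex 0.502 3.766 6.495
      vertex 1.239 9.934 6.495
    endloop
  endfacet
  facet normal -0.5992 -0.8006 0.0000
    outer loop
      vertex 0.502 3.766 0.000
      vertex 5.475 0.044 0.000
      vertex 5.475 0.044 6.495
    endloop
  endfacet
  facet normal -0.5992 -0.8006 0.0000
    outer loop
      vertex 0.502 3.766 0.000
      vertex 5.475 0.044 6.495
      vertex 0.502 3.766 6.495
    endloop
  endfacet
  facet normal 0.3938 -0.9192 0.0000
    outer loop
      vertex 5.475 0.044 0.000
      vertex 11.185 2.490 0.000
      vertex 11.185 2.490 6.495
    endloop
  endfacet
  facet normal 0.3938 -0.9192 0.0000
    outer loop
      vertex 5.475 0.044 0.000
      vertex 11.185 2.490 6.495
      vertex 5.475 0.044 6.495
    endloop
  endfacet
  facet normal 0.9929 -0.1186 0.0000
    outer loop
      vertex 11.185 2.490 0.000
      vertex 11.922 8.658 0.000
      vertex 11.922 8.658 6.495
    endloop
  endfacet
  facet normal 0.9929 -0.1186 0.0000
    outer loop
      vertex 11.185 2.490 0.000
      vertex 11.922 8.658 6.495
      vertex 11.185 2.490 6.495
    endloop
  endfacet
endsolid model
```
; perimeter-only toolpath
G21 ; units = mm
G90 ; absolute positioning
G28 ; home
; layer 1
G0 Z0.928
G0 X11.922 Y8.658
G1 X6.949 Y12.380
G1 X1.239 Y9.934
G1 X0.502 Y3.766
G1 X5.475 Y0.044
G1 X11.185 Y2.490
G1 X11.922 Y8.658
; layer 2
G0 Z1.856
G0 X11.922 Y8.658
G1 X6.949 Y12.380
G1 X1.239 Y9.934
G1 X0.502 Y3.766
G1 X5.475 Y0.044
G1 X11.185 Y2.490
G1 X11.922 Y8.658
; layer 3
G0 Z2.784
G0 X11.922 Y8.658
G1 X6.949 Y12.380
G1 X1.239 Y9.934
G1 X0.502 Y3.766
G1 X5.475 Y0.044
G1 X11.185 Y2.490
G1 X11.922 Y8.658
; layer 4
G0 Z3.711
G0 X11.922 Y8.658
G1 X6.949 Y12.380
G1 X1.239 Y9.934
G1 X0.502 Y3.766
G1 X5.475 Y0.044
G1 X11.185 Y2.490
G1 X11.922 Y8.658
; layer 5
G0 Z4.639
G0 X11.922 Y8.658
G1 X6.949 Y12.380
G1 X1.239 Y9.934
G1 X0.502 Y3.766
G1 X5.475 Y0.044
G1 X11.185 Y2.490
G1 X11.922 Y8.658
; layer 6
G0 Z5.567
G0 X11.922 Y8.658
G1 X6.949 Y12.380
G1 X1.239 Y9.934
G1 X0.502 Y3.766
G1 X5.475 Y0.044
G1 X11.185 Y2.490
G1 X11.922 Y8.658
; layer 7
G0 Z6.495
G0 X11.922 Y8.658
G1 X6.949 Y12.380
G1 X1.239 Y9.934
G1 X0.502 Y3.766
G1 X5.475 Y0.044
G1 X11.185 Y2.490
G1 X11.922 Y8.658
M2 ; end

The solid is a regular 6-sided prism (a cylinder approximated with 6 flat sides), circumscribed radius ≈ 6.21 mm, height ≈ 6.5 mm. Slicing at Δz = 0.928 mm — 7 equal slices spanning the solid's height, so layer i sits at z = i·h/7 — gives 7 non-empty perimeters. Each is a 6-segment closed polygon; G0 lifts to the layer z and rapids to the start vertex, then G1 traces the edges.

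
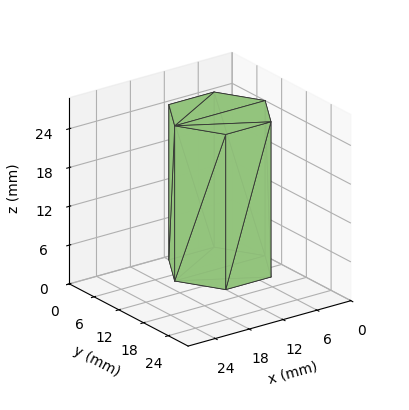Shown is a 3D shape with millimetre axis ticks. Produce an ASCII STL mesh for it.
Reading the render: the shape is a regular 6-sided prism (a cylinder approximated with 6 flat sides), circumscribed radius ≈ 8 mm, height ≈ 24 mm (dimensions read to the nearest mm from the axis ticks). For the STL, each face is triangulated and given an outward normal.

solid part
  facet normal 0.0000 0.0000 -1.0000
    outer loop
      vertex 4.0 14.9 0.0
      vertex 12.0 14.9 0.0
      vertex 16.0 8.0 0.0
    endloop
  endfacet
  facet normal 0.0000 0.0000 -1.0000
    outer loop
      vertex 0.0 8.0 0.0
      vertex 4.0 14.9 0.0
      vertex 16.0 8.0 0.0
    endloop
  endfacet
  facet normal 0.0000 0.0000 -1.0000
    outer loop
      vertex 4.0 1.1 0.0
      vertex 0.0 8.0 0.0
      vertex 16.0 8.0 0.0
    endloop
  endfacet
  facet normal 0.0000 0.0000 -1.0000
    outer loop
      vertex 12.0 1.1 0.0
      vertex 4.0 1.1 0.0
      vertex 16.0 8.0 0.0
    endloop
  endfacet
  facet normal 0.0000 0.0000 1.0000
    outer loop
      vertex 16.0 8.0 24.0
      vertex 12.0 14.9 24.0
      vertex 4.0 14.9 24.0
    endloop
  endfacet
  facet normal 0.0000 0.0000 1.0000
    outer loop
      vertex 16.0 8.0 24.0
      vertex 4.0 14.9 24.0
      vertex 0.0 8.0 24.0
    endloop
  endfacet
  facet normal 0.0000 0.0000 1.0000
    outer loop
      vertex 16.0 8.0 24.0
      vertex 0.0 8.0 24.0
      vertex 4.0 1.1 24.0
    endloop
  endfacet
  facet normal 0.0000 0.0000 1.0000
    outer loop
      vertex 16.0 8.0 24.0
      vertex 4.0 1.1 24.0
      vertex 12.0 1.1 24.0
    endloop
  endfacet
  facet normal 0.8651 0.5015 0.0000
    outer loop
      vertex 16.0 8.0 0.0
      vertex 12.0 14.9 0.0
      vertex 12.0 14.9 24.0
    endloop
  endfacet
  facet normal 0.8651 0.5015 0.0000
    outer loop
      vertex 16.0 8.0 0.0
      vertex 12.0 14.9 24.0
      vertex 16.0 8.0 24.0
    endloop
  endfacet
  facet normal 0.0000 1.0000 0.0000
    outer loop
      vertex 12.0 14.9 0.0
      vertex 4.0 14.9 0.0
      vertex 4.0 14.9 24.0
    endloop
  endfacet
  facet normal 0.0000 1.0000 0.0000
    outer loop
      vertex 12.0 14.9 0.0
      vertex 4.0 14.9 24.0
      vertex 12.0 14.9 24.0
    endloop
  endfacet
  facet normal -0.8651 0.5015 0.0000
    outer loop
      vertex 4.0 14.9 0.0
      vertex 0.0 8.0 0.0
      vertex 0.0 8.0 24.0
    endloop
  endfacet
  facet normal -0.8651 0.5015 0.0000
    outer loop
      vertex 4.0 14.9 0.0
      vertex 0.0 8.0 24.0
      vertex 4.0 14.9 24.0
    endloop
  endfacet
  facet normal -0.8651 -0.5015 0.0000
    outer loop
      vertex 0.0 8.0 0.0
      vertex 4.0 1.1 0.0
      vertex 4.0 1.1 24.0
    endloop
  endfacet
  facet normal -0.8651 -0.5015 0.0000
    outer loop
      vertex 0.0 8.0 0.0
      vertex 4.0 1.1 24.0
      vertex 0.0 8.0 24.0
    endloop
  endfacet
  facet normal 0.0000 -1.0000 0.0000
    outer loop
      vertex 4.0 1.1 0.0
      vertex 12.0 1.1 0.0
      vertex 12.0 1.1 24.0
    endloop
  endfacet
  facet normal 0.0000 -1.0000 0.0000
    outer loop
      vertex 4.0 1.1 0.0
      vertex 12.0 1.1 24.0
      vertex 4.0 1.1 24.0
    endloop
  endfacet
  facet normal 0.8651 -0.5015 0.0000
    outer loop
      vertex 12.0 1.1 0.0
      vertex 16.0 8.0 0.0
      vertex 16.0 8.0 24.0
    endloop
  endfacet
  facet normal 0.8651 -0.5015 0.0000
    outer loop
      vertex 12.0 1.1 0.0
      vertex 16.0 8.0 24.0
      vertex 12.0 1.1 24.0
    endloop
  endfacet
endsolid part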